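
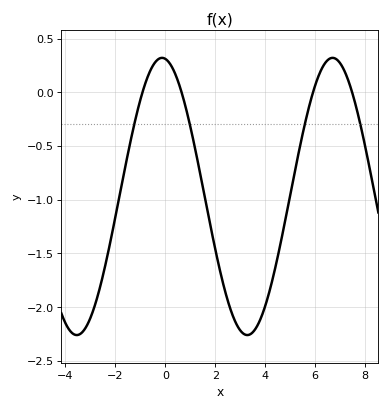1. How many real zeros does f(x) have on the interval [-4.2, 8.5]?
4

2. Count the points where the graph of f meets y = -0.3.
4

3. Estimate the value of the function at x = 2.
-1.46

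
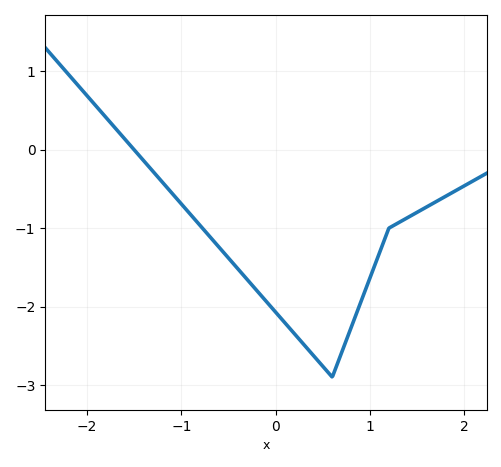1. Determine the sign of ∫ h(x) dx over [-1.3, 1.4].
negative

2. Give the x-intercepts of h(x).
-1.5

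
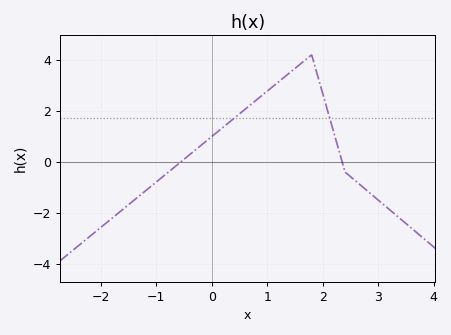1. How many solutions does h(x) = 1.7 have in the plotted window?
2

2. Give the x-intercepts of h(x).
-0.556, 2.35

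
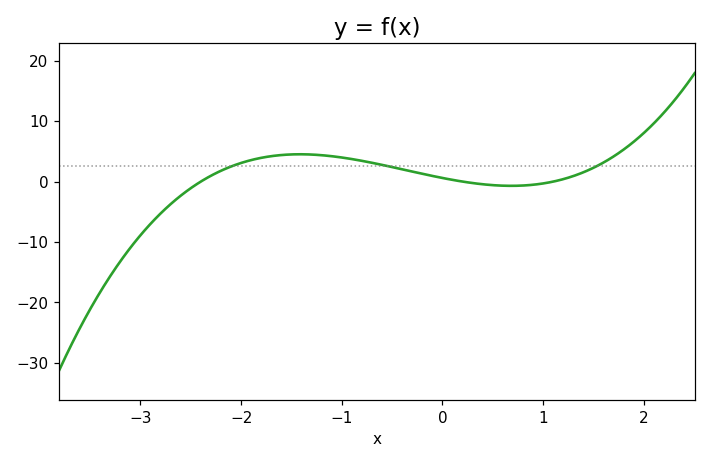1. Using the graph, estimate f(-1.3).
4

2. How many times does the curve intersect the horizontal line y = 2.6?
3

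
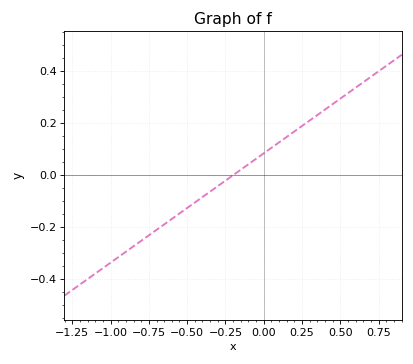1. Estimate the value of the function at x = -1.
-0.336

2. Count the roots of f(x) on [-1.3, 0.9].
1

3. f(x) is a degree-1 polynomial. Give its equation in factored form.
y = 0.42(x + 0.2)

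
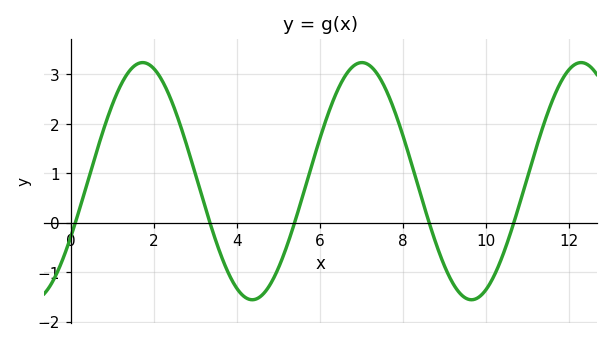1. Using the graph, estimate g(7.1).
3.23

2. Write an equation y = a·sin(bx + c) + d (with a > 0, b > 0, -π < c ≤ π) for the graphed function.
y = 2.4sin(1.19x - 0.492) + 0.84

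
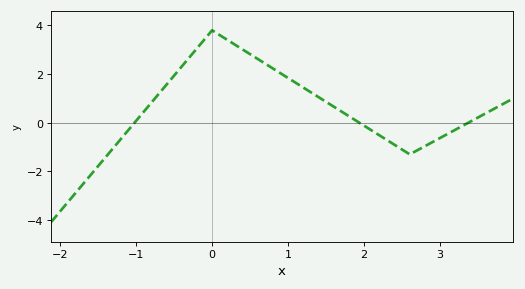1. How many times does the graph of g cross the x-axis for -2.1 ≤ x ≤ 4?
3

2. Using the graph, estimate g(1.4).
1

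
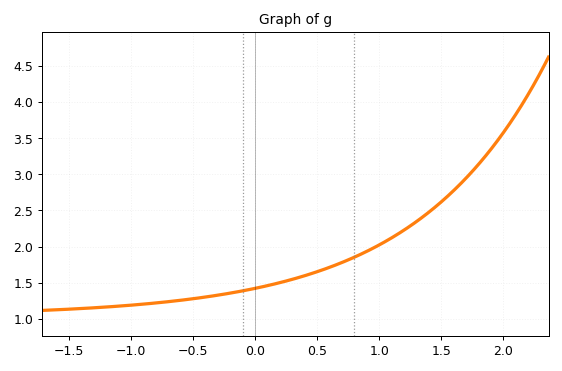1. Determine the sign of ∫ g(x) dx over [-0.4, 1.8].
positive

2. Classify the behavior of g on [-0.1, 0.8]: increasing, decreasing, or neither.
increasing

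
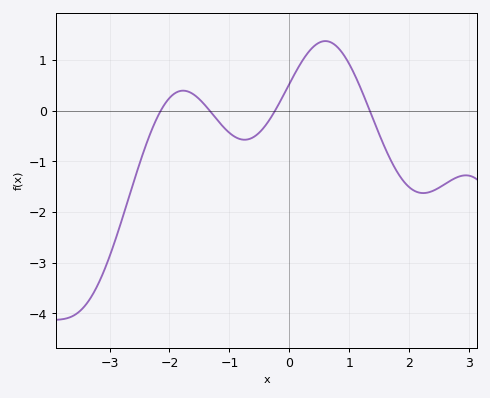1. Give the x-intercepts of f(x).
-2.1, -1.3, -0.2, 1.3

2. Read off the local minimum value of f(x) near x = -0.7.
-0.6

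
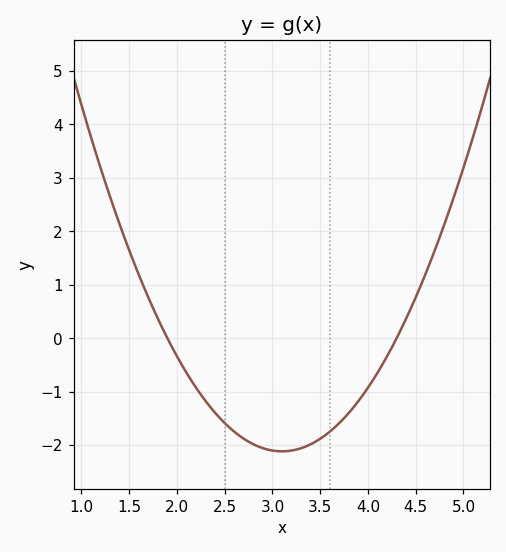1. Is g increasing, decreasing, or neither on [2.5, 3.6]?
neither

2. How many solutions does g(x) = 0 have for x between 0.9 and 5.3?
2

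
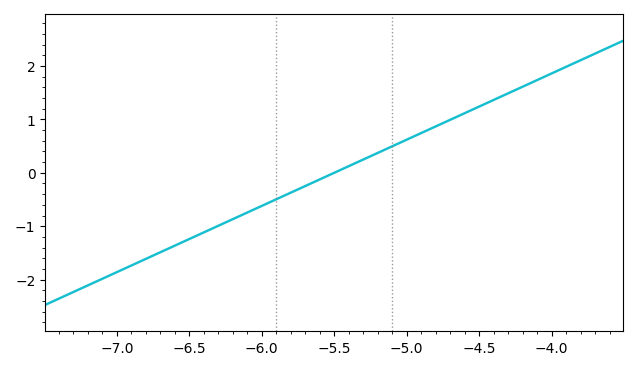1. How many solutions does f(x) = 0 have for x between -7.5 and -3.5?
1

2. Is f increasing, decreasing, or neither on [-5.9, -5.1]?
increasing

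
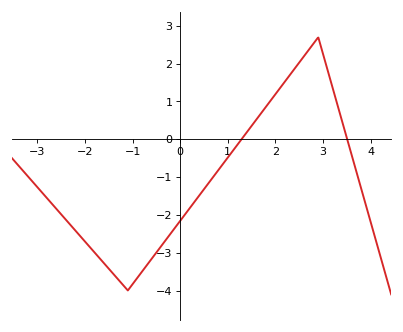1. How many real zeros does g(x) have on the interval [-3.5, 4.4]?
2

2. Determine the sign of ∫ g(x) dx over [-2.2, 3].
negative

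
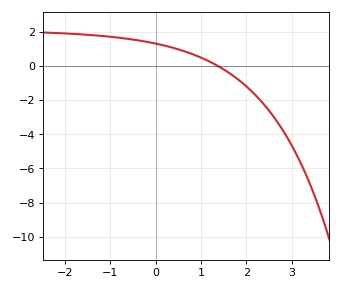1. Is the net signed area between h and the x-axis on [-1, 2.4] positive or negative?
positive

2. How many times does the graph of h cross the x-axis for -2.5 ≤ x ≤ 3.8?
1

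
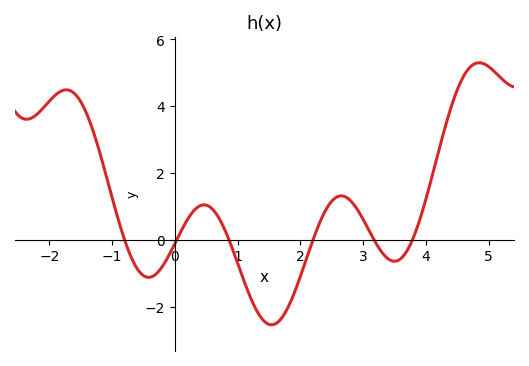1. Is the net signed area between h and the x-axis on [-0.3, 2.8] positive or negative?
negative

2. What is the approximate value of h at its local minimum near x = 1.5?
-2.6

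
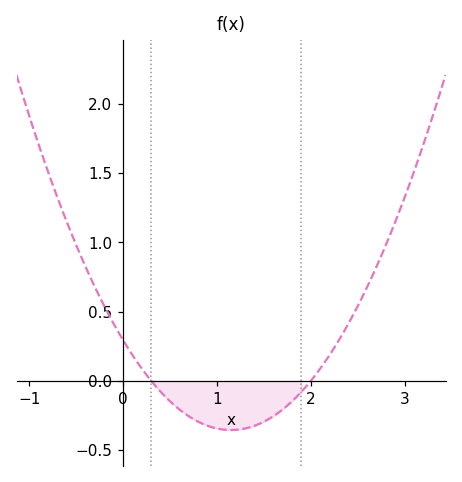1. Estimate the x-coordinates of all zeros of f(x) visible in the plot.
0.3, 2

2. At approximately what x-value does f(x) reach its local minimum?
1.15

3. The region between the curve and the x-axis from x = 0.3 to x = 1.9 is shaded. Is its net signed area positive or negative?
negative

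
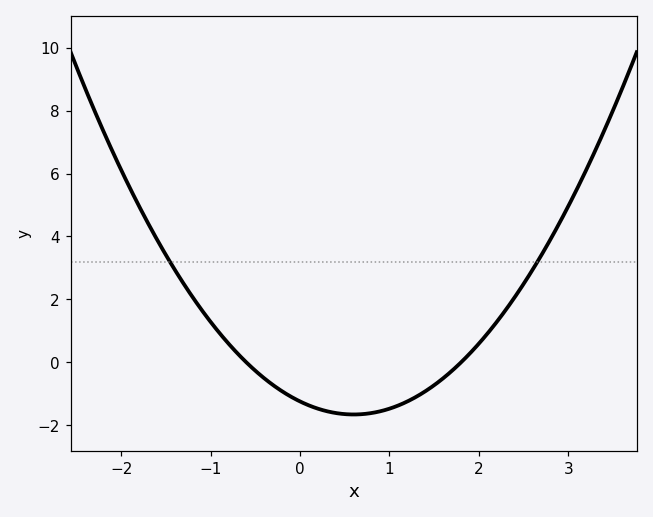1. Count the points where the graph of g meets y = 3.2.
2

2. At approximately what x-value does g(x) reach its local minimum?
0.6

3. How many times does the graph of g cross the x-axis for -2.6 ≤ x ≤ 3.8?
2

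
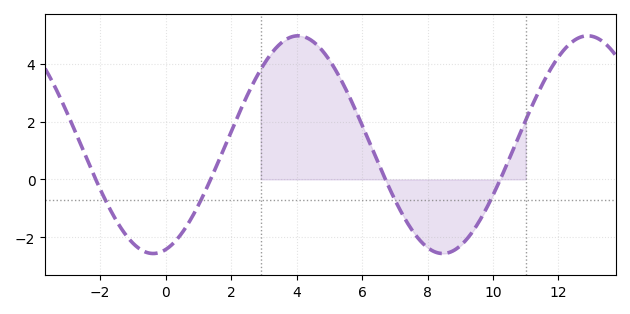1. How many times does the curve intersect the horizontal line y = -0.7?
4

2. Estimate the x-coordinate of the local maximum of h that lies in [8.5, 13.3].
12.8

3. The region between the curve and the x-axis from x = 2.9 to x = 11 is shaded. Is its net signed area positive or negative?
positive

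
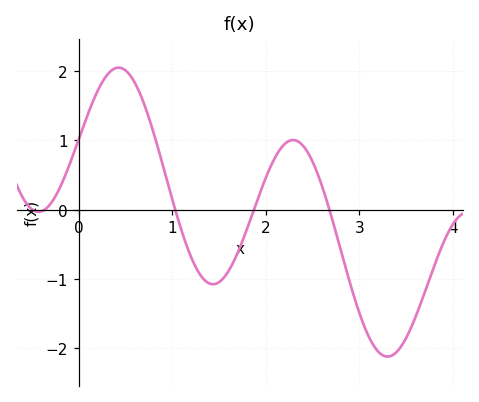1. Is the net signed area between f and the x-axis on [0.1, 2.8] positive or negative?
positive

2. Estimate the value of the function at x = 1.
0.156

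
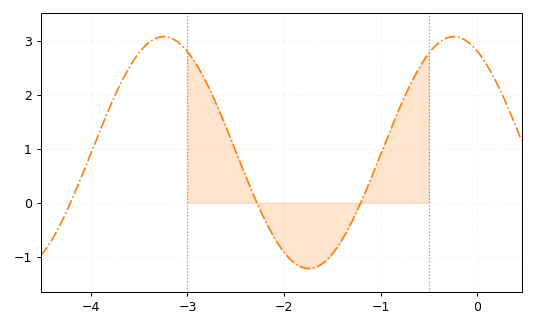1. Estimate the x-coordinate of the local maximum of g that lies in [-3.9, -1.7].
-3.25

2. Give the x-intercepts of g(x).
-4.21, -2.28, -1.21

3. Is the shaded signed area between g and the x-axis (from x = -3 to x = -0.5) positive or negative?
positive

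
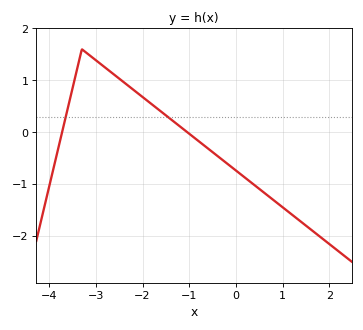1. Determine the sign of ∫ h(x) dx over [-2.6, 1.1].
negative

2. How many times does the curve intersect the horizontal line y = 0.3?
2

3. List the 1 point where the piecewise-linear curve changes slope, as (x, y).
(-3.3, 1.6)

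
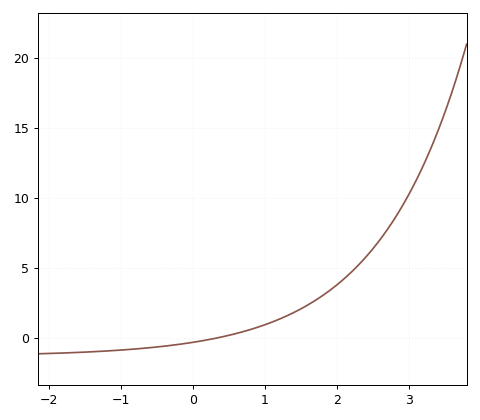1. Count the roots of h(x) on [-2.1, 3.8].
1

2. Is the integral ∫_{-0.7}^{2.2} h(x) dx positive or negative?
positive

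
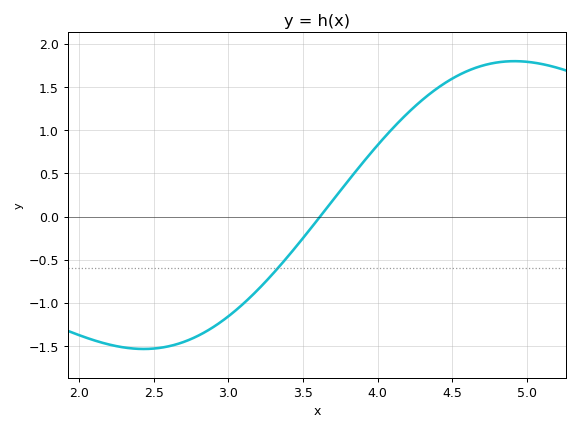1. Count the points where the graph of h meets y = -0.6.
1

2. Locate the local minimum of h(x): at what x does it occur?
2.45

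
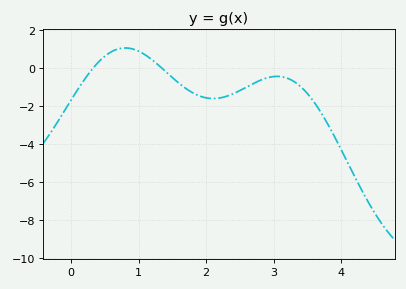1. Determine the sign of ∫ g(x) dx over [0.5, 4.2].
negative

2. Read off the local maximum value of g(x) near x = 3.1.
-0.452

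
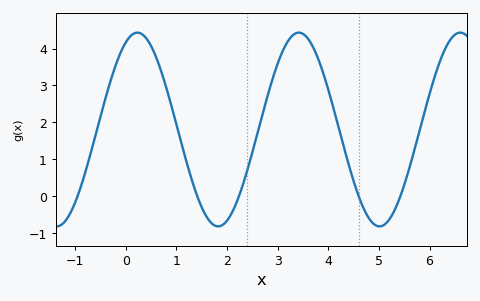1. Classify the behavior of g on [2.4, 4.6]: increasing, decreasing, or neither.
neither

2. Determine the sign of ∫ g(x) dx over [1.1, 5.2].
positive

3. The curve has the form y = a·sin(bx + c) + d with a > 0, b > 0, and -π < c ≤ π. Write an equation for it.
y = 2.62sin(2x + 1.1) + 1.81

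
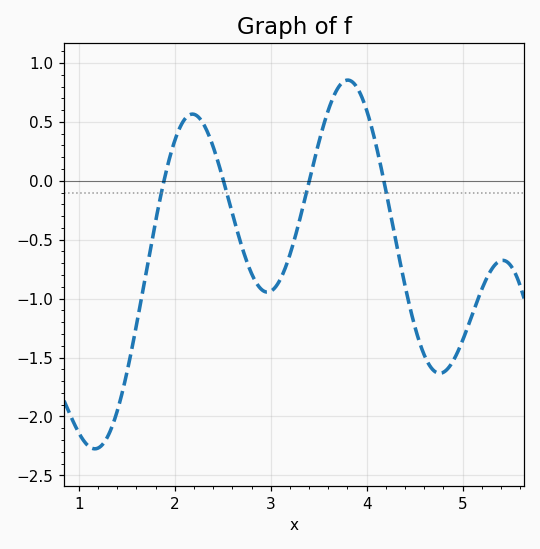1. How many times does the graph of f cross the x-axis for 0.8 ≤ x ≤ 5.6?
4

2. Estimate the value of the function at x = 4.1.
0.297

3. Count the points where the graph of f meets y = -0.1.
4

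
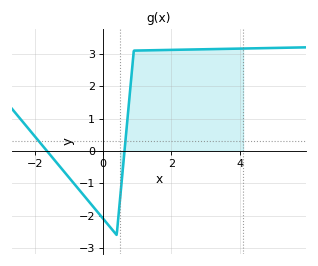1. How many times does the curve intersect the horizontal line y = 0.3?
2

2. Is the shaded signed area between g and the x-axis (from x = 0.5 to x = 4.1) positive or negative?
positive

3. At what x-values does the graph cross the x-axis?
-1.64, 0.628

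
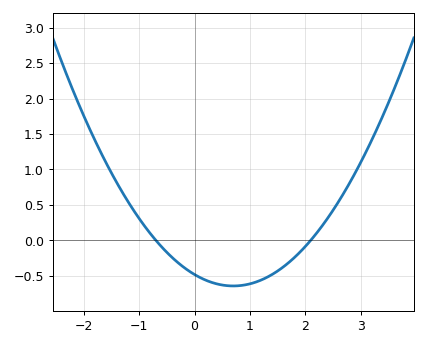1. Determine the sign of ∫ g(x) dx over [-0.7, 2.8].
negative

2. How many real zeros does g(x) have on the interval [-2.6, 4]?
2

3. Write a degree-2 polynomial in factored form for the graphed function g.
y = 0.33(x + 0.7)(x - 2.1)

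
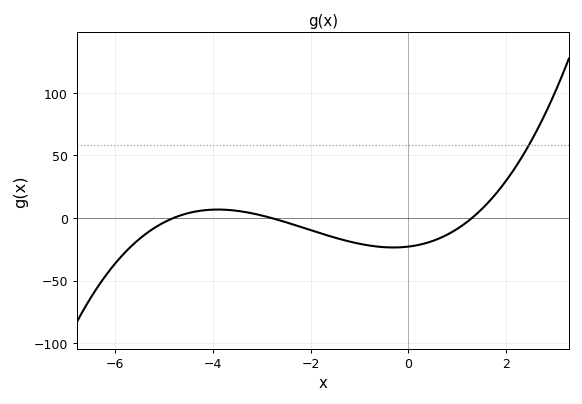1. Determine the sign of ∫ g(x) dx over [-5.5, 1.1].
negative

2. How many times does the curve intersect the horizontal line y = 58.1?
1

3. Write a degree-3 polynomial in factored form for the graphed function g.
y = 1.31(x + 4.8)(x + 2.8)(x - 1.3)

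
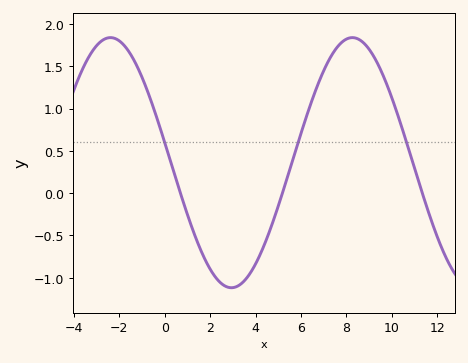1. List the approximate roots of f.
0.6, 5.2, 11.4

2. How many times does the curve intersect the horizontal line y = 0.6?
3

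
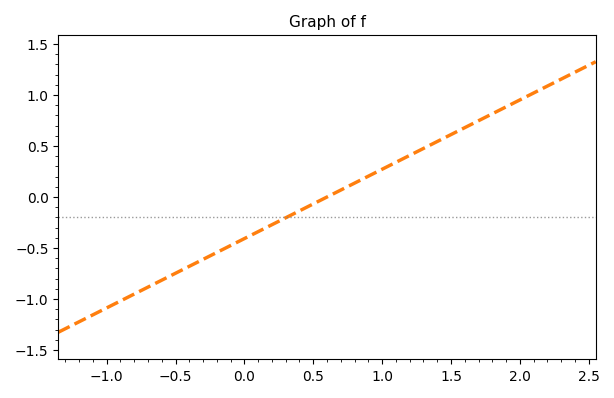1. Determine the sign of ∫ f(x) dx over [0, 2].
positive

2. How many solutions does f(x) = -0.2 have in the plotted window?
1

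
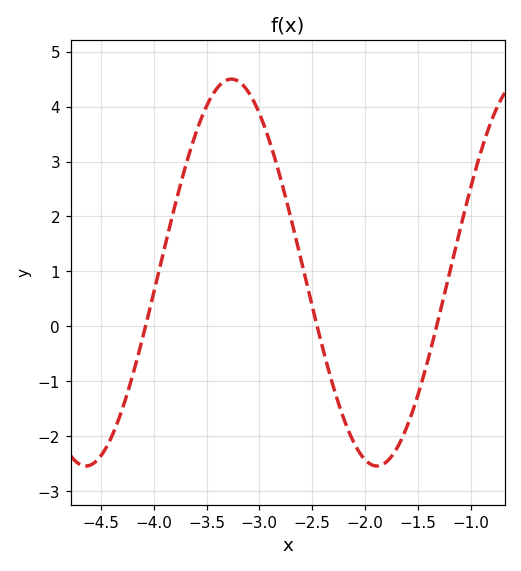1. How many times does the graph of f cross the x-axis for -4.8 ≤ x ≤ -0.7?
3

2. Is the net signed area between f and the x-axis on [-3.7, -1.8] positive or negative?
positive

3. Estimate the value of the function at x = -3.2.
4.5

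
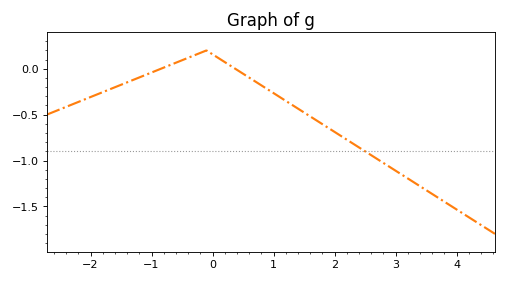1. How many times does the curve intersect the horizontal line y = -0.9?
1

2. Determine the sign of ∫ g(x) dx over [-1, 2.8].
negative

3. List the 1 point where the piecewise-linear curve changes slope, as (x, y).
(-0.1, 0.2)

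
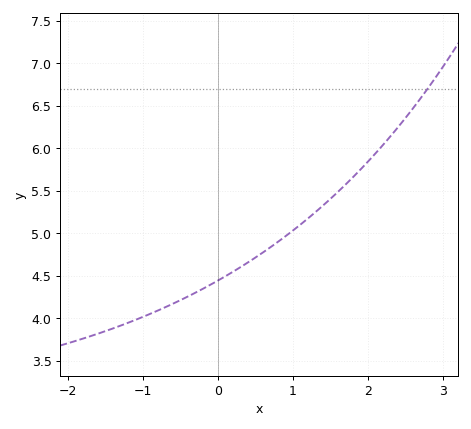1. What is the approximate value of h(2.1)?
5.95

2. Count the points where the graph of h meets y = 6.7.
1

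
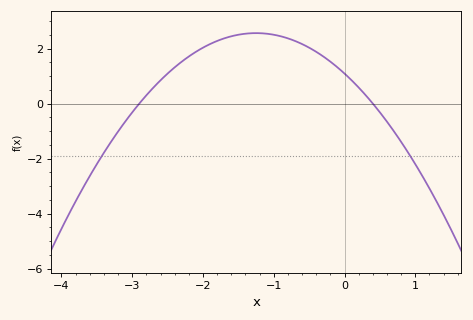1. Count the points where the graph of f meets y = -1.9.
2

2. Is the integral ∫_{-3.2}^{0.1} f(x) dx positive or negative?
positive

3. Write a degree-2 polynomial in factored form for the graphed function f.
y = -0.94(x + 2.9)(x - 0.4)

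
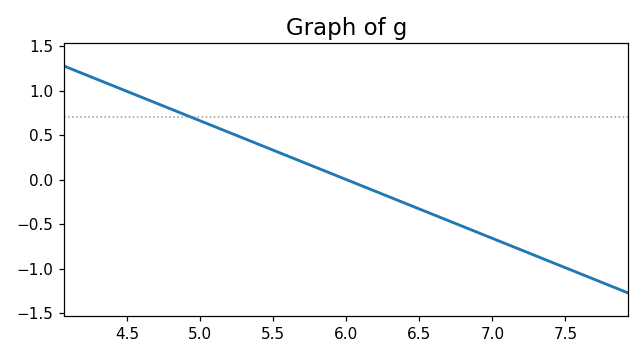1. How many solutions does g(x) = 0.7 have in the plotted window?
1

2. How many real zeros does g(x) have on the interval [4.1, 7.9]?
1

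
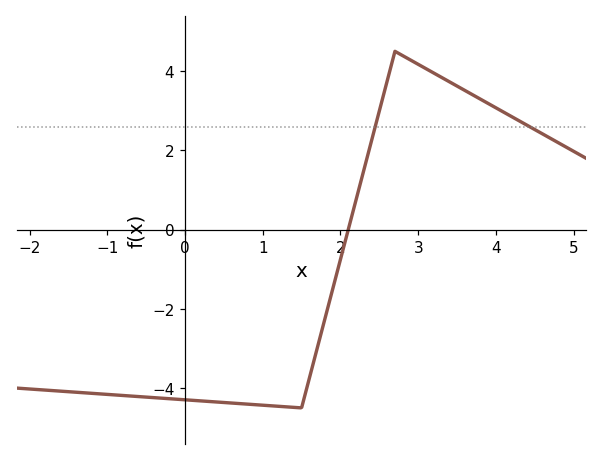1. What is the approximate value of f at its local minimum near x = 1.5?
-4.4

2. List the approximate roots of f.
2.1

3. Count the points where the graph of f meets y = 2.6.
2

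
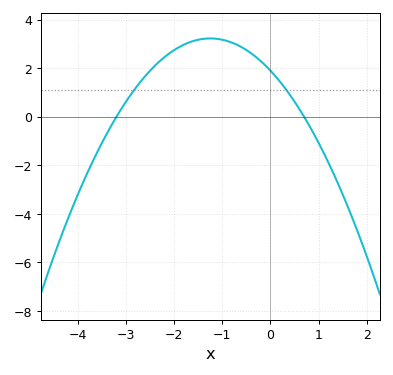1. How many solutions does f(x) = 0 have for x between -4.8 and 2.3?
2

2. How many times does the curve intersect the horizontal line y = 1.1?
2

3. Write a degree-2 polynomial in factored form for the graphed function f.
y = -0.85(x + 3.2)(x - 0.7)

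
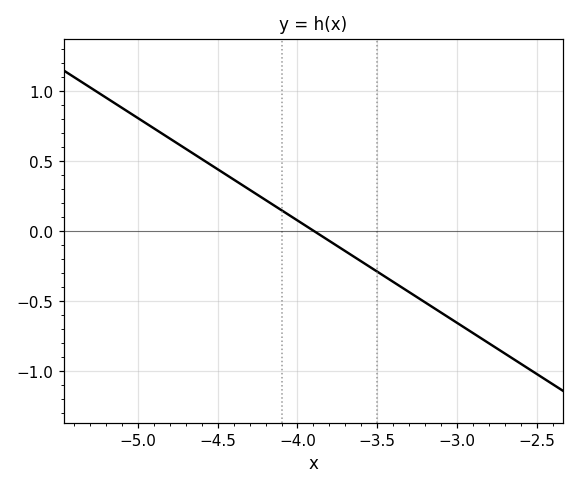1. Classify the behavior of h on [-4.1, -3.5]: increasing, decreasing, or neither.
decreasing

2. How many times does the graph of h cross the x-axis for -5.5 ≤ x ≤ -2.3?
1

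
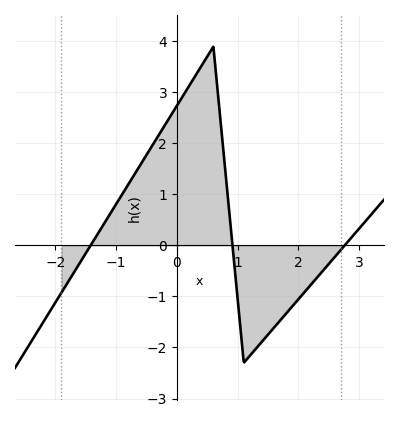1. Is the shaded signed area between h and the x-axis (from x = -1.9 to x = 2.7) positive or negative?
positive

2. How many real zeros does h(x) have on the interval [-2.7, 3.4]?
3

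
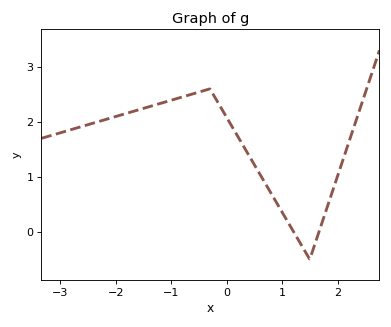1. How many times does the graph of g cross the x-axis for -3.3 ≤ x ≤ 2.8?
2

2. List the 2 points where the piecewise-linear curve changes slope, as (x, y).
(-0.3, 2.6); (1.5, -0.5)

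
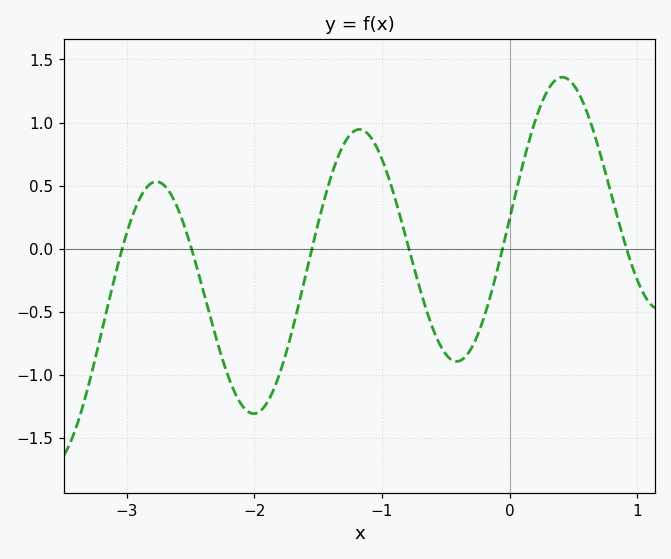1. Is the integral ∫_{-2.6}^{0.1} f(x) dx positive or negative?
negative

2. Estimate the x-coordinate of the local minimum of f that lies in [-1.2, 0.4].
-0.414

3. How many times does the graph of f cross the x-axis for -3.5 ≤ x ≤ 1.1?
6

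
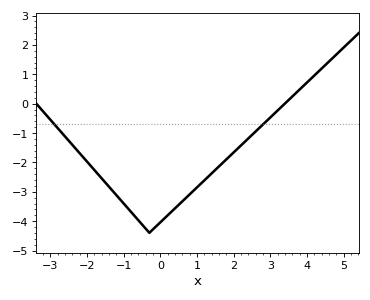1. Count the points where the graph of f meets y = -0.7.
2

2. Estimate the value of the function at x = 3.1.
-0.35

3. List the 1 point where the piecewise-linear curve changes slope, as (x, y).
(-0.3, -4.4)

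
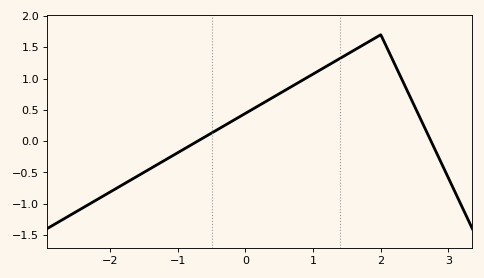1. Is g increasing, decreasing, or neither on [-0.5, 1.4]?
increasing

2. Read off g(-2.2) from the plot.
-0.937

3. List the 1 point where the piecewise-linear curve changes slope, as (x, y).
(2, 1.7)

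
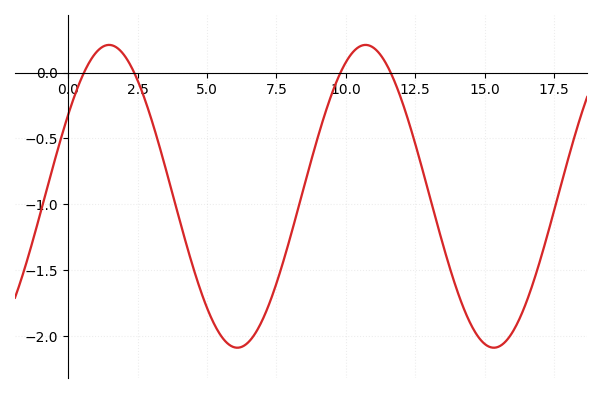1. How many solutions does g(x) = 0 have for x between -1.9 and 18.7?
4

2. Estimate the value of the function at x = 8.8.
-0.632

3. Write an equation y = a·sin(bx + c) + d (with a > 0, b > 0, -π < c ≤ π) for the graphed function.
y = 1.15sin(0.68x + 0.57) - 0.94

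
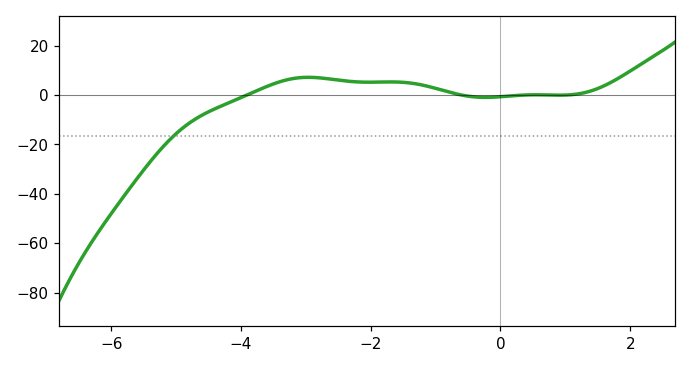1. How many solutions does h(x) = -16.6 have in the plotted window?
1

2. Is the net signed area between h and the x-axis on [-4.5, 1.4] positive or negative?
positive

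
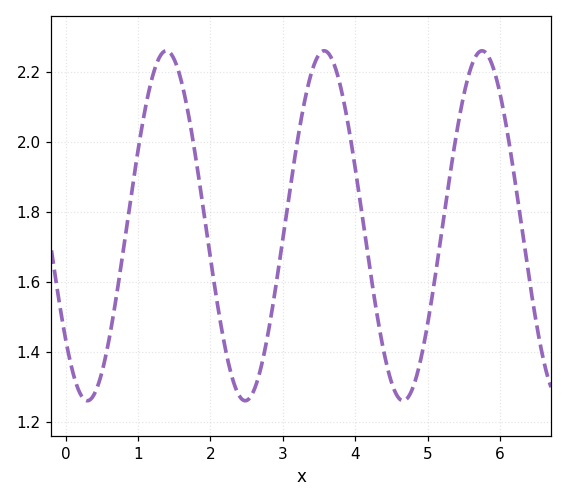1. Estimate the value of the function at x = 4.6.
1.26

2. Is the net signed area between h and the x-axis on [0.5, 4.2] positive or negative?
positive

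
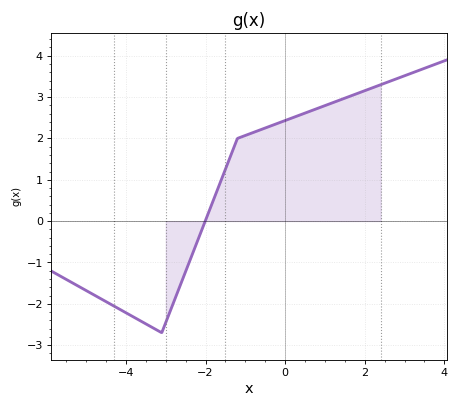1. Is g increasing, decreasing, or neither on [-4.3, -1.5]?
neither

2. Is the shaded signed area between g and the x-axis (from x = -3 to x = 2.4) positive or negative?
positive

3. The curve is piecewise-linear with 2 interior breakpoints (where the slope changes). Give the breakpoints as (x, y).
(-3.1, -2.7); (-1.2, 2)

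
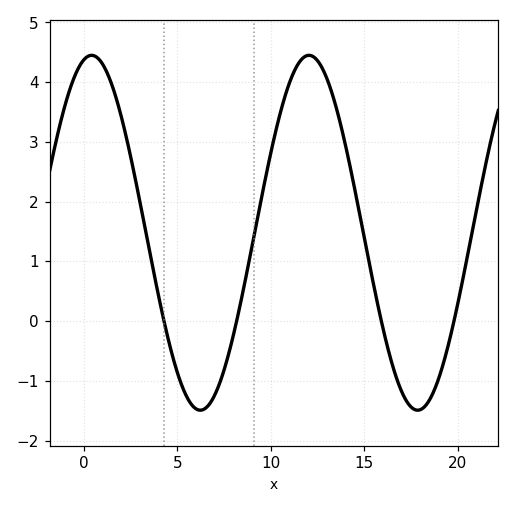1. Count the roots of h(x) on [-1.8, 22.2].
4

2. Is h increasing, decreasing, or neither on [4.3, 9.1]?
neither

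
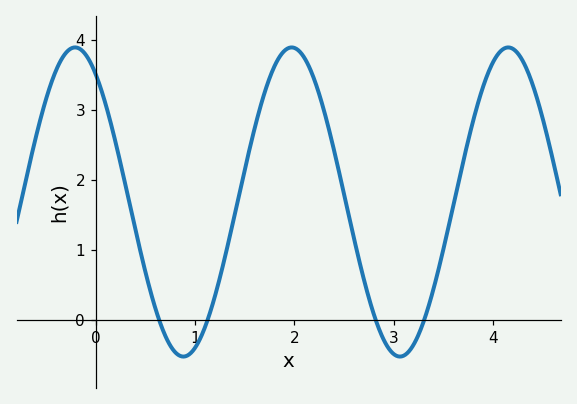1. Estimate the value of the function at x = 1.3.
0.894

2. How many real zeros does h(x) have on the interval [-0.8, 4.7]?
4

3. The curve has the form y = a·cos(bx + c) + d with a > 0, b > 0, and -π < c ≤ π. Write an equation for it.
y = 2.21cos(2.88x + 0.6) + 1.69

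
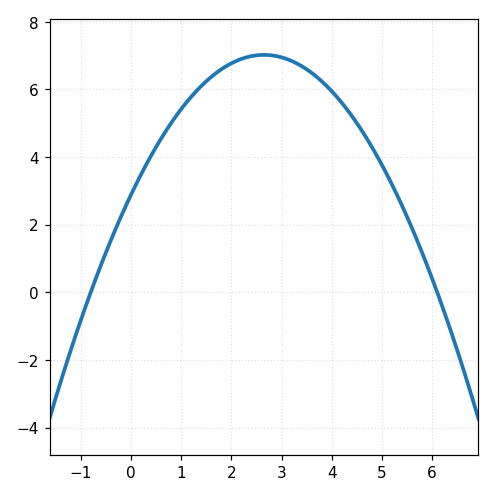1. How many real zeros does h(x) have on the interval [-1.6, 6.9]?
2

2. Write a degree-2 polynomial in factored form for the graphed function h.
y = -0.59(x + 0.8)(x - 6.1)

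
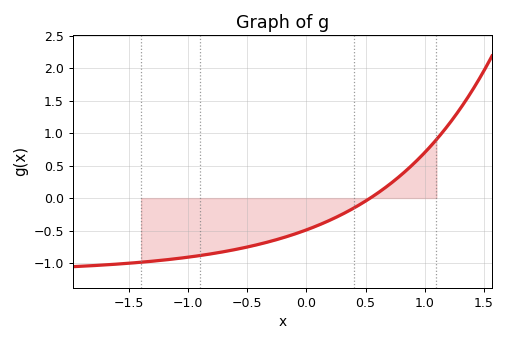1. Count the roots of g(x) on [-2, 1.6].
1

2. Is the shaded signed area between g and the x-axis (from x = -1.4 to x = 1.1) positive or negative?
negative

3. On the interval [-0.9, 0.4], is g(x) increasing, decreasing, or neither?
increasing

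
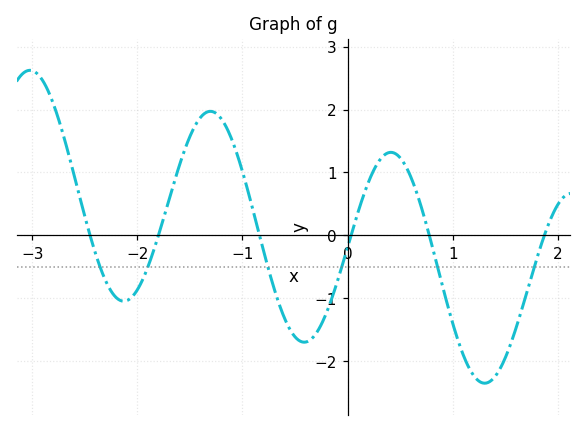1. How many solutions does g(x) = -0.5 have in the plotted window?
6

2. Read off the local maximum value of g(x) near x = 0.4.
1.32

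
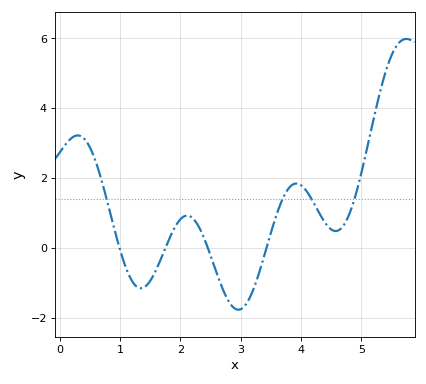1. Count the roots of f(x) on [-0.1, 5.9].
4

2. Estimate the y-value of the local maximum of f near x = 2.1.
0.924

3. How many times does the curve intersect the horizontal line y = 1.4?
4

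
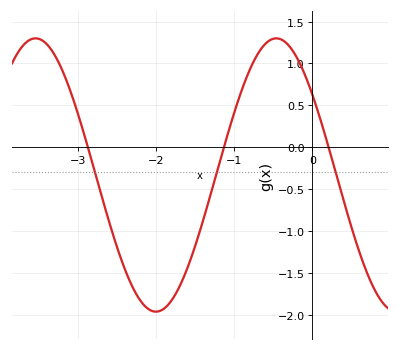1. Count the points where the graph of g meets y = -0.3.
3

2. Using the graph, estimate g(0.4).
-0.65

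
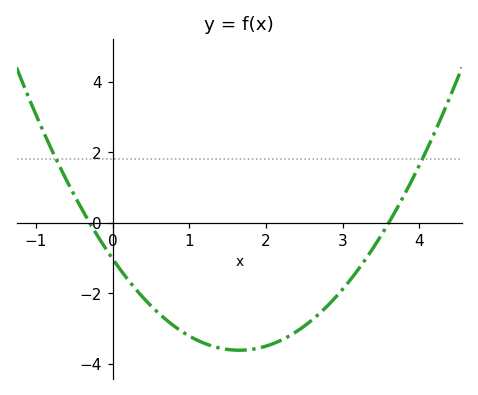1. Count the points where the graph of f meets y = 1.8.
2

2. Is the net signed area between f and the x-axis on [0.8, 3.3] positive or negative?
negative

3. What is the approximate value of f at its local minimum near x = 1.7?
-3.61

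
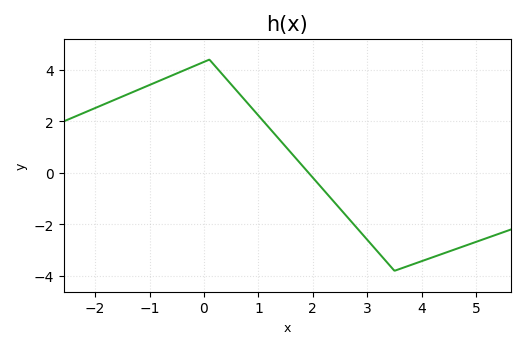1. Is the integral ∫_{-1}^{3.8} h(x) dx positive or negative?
positive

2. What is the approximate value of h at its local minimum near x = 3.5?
-3.8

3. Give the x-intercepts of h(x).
1.92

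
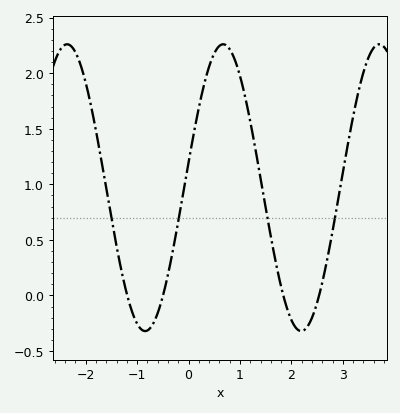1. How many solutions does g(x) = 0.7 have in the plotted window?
4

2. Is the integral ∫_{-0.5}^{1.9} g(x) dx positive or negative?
positive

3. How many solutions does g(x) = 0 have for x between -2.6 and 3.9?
4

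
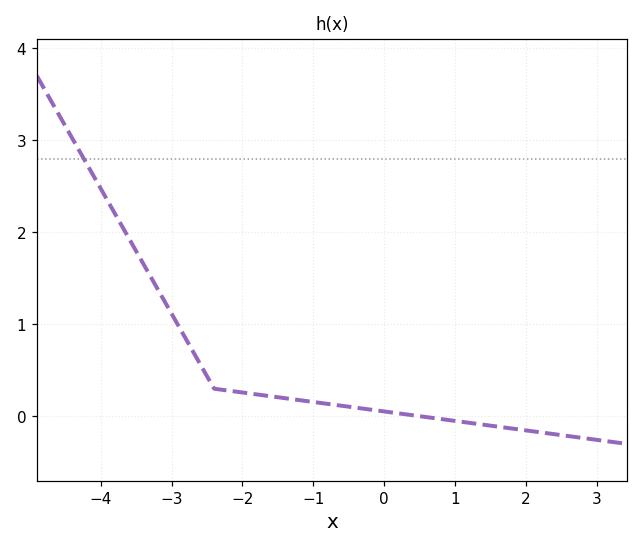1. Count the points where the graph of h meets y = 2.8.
1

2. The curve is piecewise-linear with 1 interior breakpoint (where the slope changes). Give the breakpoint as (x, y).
(-2.4, 0.3)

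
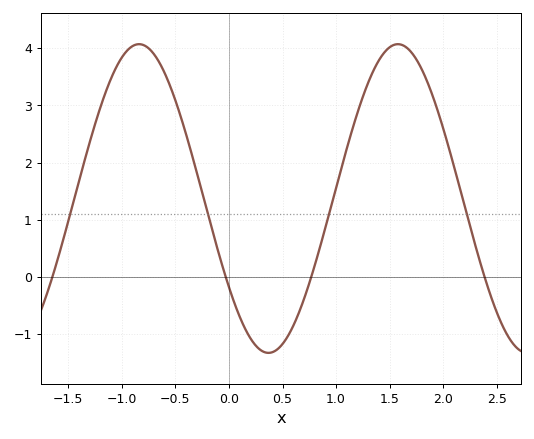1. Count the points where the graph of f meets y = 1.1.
4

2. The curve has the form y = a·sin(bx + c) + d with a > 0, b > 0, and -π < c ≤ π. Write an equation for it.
y = 2.7sin(2.6x - 2.53) + 1.37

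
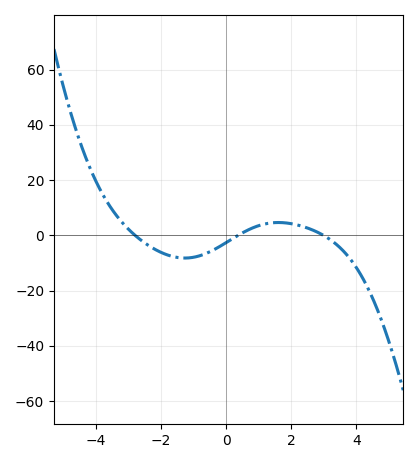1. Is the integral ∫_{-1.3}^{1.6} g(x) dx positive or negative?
negative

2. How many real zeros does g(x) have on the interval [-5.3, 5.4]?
3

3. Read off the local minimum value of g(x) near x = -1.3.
-8.22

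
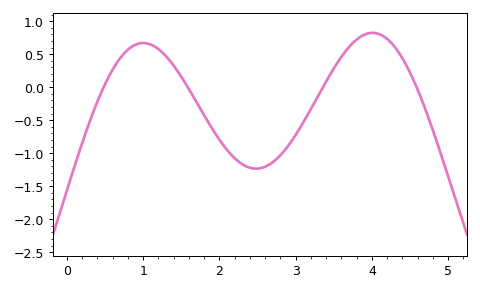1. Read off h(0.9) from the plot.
0.65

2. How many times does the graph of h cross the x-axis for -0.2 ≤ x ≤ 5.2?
4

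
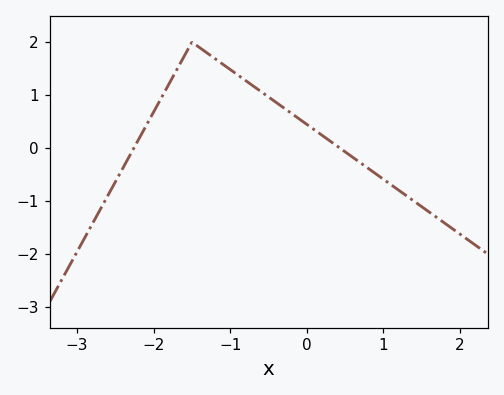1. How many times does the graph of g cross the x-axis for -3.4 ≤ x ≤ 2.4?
2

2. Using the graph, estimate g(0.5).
-0.07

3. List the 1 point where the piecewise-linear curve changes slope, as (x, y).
(-1.5, 2)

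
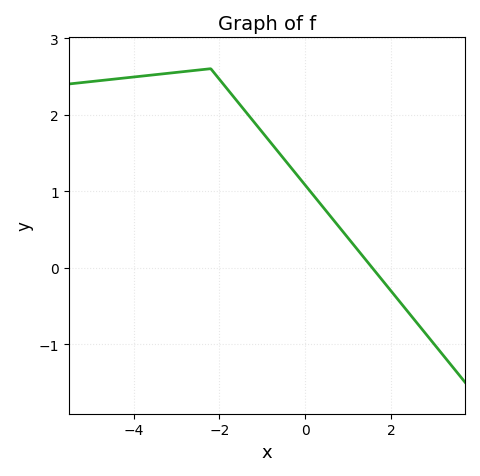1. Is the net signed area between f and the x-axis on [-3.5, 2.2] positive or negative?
positive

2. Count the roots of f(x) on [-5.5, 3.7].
1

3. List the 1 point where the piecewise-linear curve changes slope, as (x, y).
(-2.2, 2.6)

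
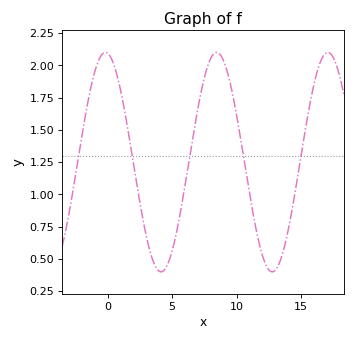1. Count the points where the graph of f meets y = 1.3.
5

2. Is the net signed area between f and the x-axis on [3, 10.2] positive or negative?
positive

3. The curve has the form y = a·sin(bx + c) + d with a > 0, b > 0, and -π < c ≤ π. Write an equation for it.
y = 0.85sin(0.73x + 1.69) + 1.25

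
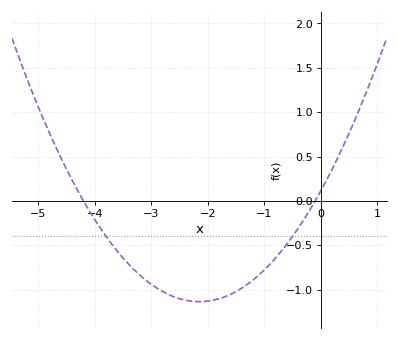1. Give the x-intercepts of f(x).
-4.2, -0.1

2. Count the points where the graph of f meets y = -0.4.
2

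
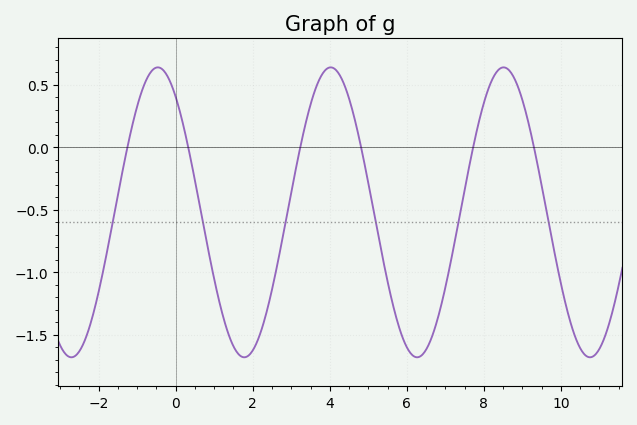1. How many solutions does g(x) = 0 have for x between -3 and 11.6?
6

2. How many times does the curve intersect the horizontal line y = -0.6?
6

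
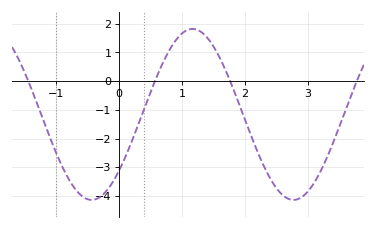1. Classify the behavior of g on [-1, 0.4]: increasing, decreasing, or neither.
neither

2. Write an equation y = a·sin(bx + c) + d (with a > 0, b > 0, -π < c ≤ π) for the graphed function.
y = 2.98sin(2x - 0.71) - 1.16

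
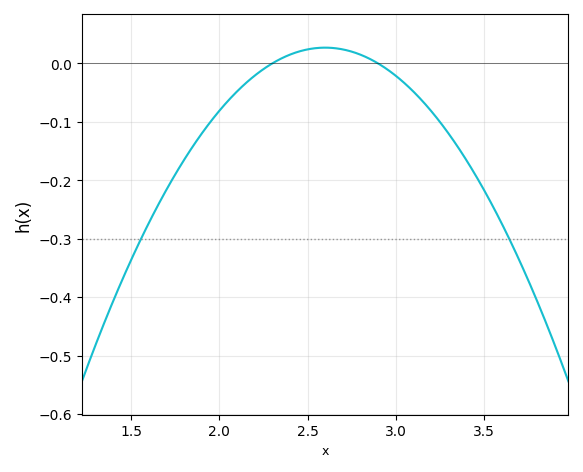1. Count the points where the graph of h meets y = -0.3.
2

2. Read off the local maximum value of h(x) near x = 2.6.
0.03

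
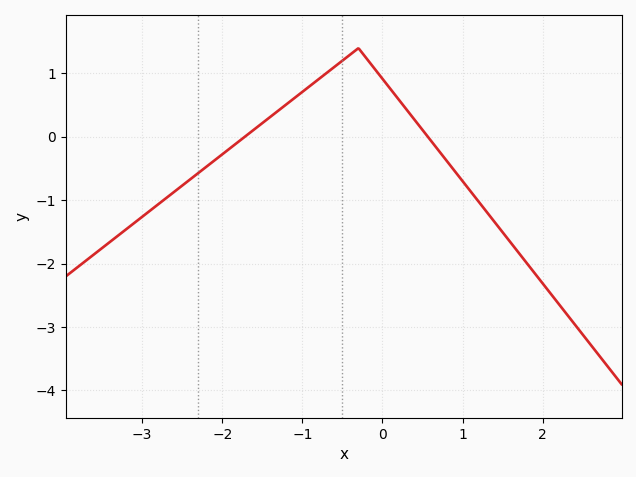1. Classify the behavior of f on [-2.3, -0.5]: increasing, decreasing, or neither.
increasing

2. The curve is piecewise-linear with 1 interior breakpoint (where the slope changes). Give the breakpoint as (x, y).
(-0.3, 1.4)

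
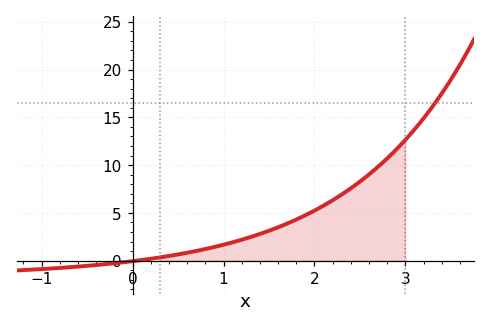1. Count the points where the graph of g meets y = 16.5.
1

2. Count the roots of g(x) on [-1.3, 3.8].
1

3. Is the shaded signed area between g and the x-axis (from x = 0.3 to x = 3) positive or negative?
positive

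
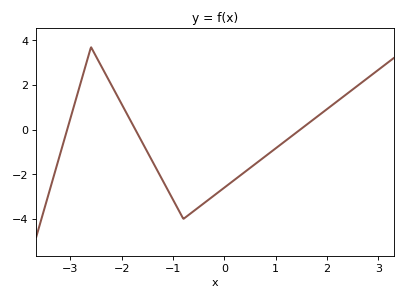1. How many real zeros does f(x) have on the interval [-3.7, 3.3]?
3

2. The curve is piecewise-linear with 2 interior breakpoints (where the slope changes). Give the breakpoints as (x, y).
(-2.6, 3.7); (-0.8, -4)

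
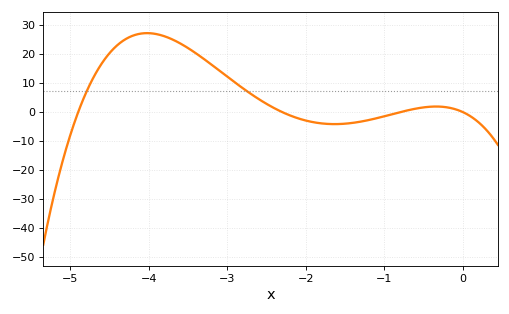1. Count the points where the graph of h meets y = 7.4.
2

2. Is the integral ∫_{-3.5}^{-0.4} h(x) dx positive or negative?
positive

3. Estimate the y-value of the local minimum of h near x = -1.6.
-4.12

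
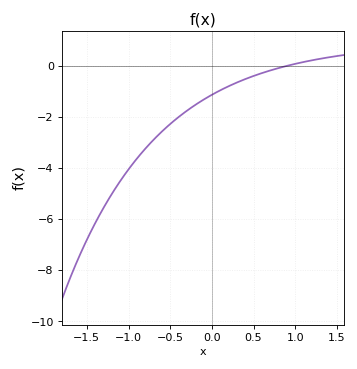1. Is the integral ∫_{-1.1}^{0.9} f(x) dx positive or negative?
negative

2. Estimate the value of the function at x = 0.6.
-0.2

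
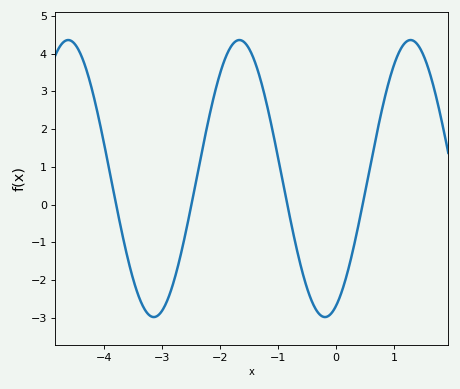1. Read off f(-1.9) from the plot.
3.9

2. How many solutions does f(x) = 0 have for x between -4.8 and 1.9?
4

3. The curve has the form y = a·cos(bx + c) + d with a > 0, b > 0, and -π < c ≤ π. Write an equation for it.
y = 3.67cos(2.1x - 2.7) + 0.69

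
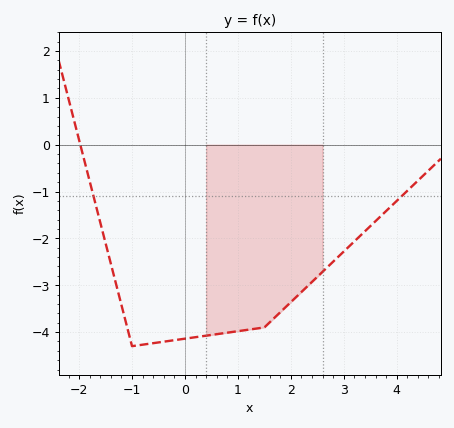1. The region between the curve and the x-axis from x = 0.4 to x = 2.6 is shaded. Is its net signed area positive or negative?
negative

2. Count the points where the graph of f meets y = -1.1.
2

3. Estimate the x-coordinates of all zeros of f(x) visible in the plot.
-1.98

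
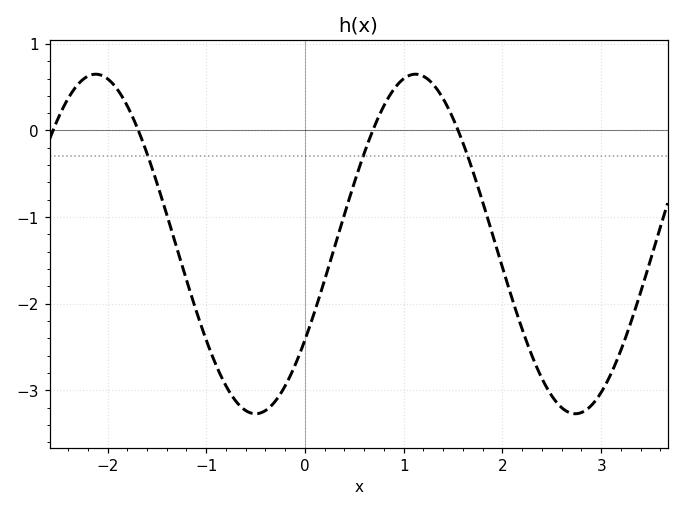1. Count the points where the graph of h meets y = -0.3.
3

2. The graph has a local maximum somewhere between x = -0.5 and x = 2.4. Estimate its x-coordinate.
1.12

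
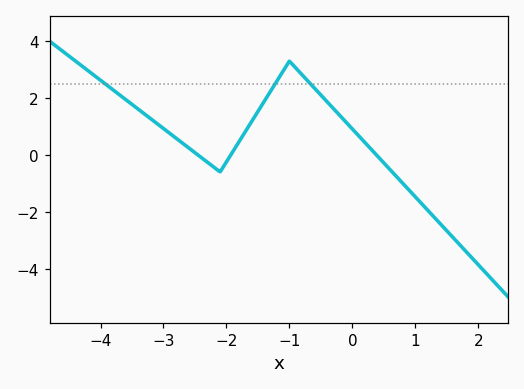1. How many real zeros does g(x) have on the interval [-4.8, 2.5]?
3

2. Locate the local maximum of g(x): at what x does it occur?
-0.998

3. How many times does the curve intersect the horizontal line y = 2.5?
3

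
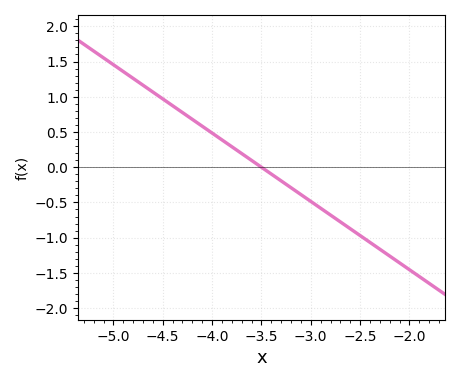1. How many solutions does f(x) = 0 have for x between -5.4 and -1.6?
1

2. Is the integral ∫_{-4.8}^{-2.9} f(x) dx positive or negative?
positive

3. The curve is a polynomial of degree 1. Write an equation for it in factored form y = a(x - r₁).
y = -0.97(x + 3.5)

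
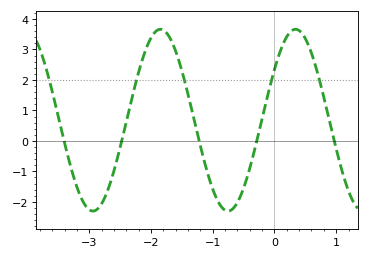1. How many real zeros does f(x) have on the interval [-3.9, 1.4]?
5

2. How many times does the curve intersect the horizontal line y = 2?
5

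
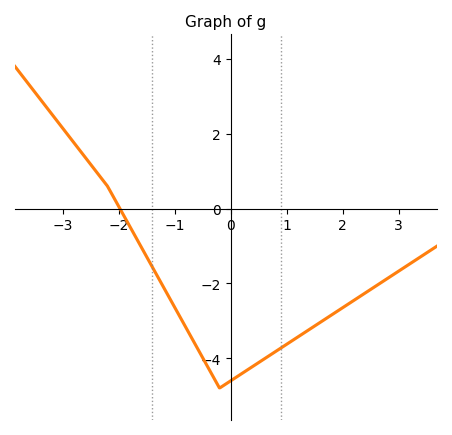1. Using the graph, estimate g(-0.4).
-4.26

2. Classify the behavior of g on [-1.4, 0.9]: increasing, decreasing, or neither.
neither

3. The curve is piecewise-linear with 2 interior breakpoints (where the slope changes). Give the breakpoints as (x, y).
(-2.2, 0.6); (-0.2, -4.8)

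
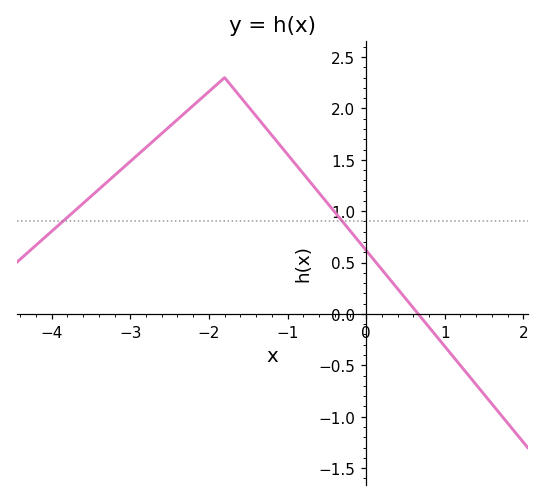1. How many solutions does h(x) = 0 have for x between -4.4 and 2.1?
1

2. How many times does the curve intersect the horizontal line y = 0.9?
2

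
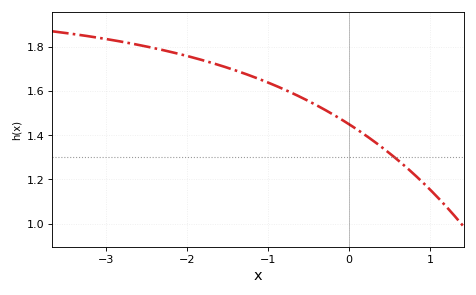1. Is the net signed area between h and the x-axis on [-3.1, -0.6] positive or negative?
positive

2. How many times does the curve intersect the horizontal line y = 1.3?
1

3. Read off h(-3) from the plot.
1.84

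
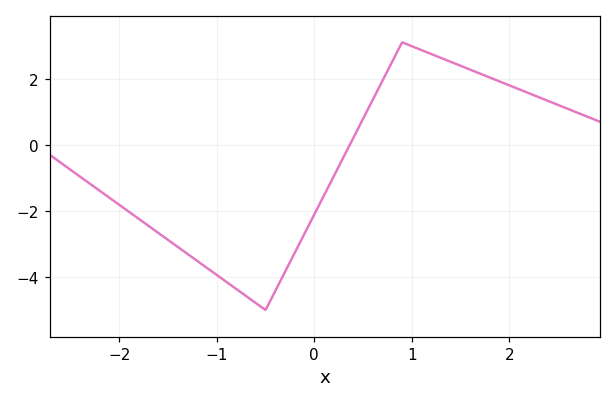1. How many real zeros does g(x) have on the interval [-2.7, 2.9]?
1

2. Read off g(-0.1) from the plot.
-2.6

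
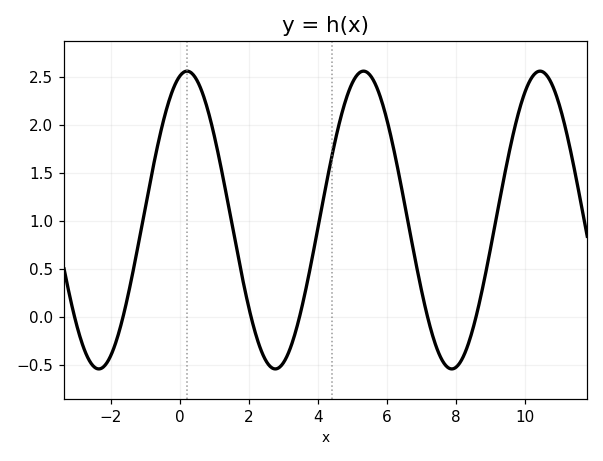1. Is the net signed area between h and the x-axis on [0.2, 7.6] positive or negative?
positive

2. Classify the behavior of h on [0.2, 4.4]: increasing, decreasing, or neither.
neither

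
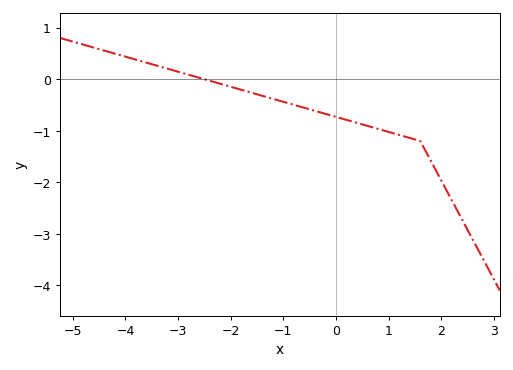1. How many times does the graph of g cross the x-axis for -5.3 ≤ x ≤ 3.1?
1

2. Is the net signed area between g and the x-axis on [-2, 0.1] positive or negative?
negative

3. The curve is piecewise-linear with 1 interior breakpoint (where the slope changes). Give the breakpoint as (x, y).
(1.6, -1.2)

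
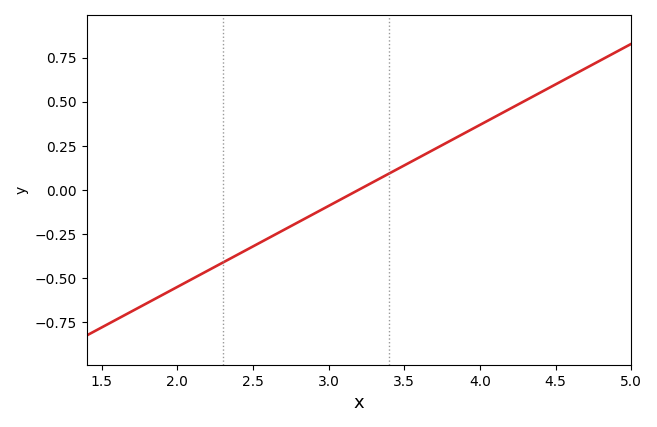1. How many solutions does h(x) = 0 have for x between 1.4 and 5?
1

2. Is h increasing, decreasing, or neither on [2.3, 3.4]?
increasing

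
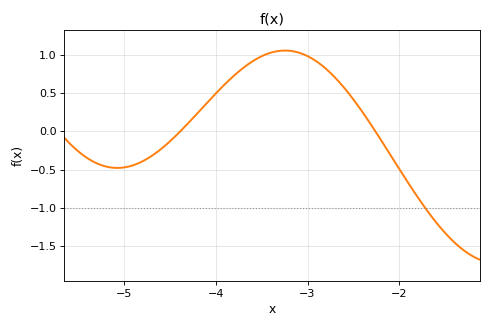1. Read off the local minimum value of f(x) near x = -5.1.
-0.5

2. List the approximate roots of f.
-4.4, -2.3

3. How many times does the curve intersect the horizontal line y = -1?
1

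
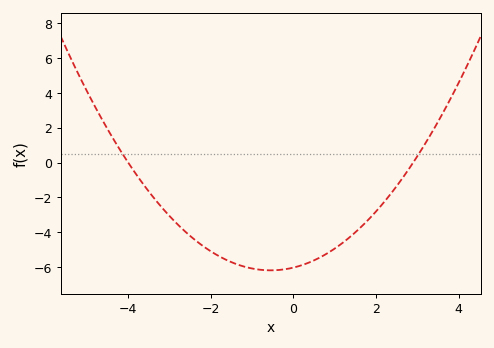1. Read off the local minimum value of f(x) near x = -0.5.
-6.19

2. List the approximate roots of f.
-4, 2.9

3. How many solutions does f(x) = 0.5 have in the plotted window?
2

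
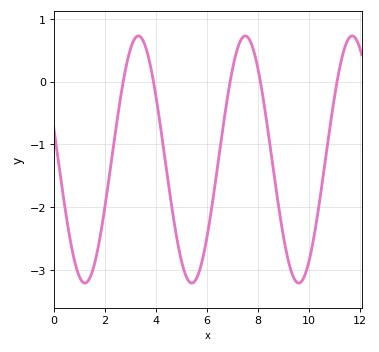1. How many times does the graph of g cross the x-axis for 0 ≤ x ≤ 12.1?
5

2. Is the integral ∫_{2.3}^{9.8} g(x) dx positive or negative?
negative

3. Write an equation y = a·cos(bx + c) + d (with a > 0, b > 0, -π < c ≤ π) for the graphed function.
y = 1.97cos(1.5x + 1.3) - 1.24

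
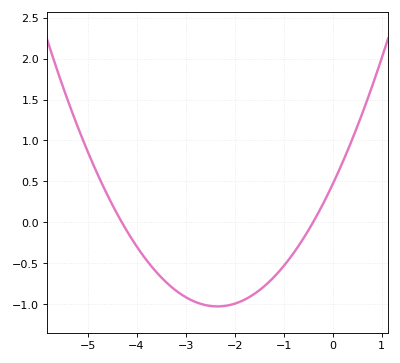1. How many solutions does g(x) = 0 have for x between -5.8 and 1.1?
2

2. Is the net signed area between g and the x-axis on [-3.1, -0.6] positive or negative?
negative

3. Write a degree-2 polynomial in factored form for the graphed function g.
y = 0.27(x + 4.3)(x + 0.4)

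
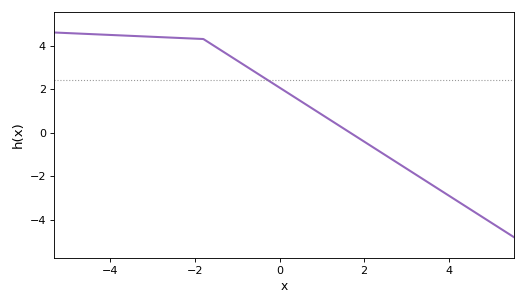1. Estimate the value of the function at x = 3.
-1.65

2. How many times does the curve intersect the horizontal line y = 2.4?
1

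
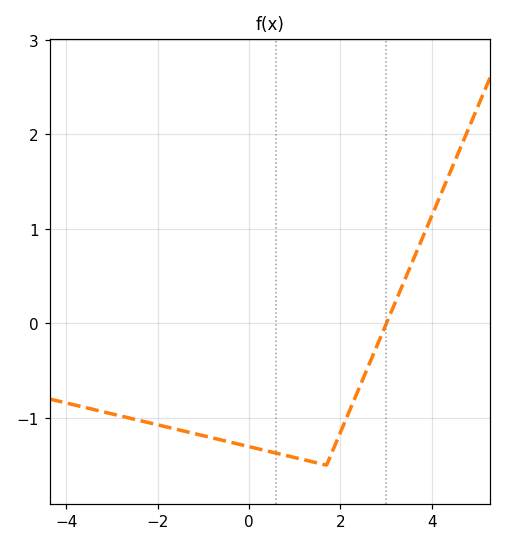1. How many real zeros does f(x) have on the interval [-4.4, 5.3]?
1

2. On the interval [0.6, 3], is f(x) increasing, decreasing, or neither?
neither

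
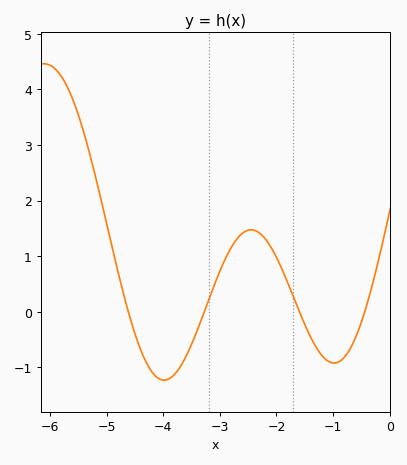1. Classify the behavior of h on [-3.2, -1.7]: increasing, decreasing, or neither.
neither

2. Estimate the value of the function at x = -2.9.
0.957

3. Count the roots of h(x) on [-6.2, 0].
4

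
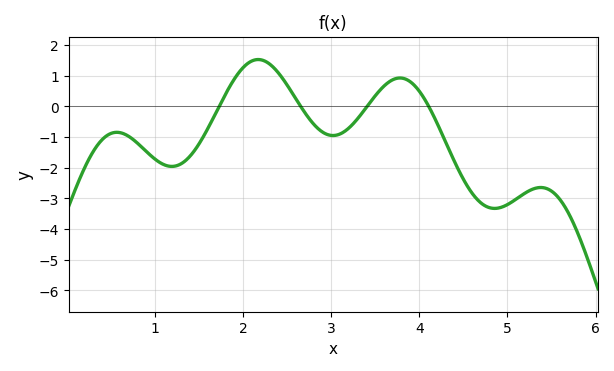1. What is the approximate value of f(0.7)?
-0.975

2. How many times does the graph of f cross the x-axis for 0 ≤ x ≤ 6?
4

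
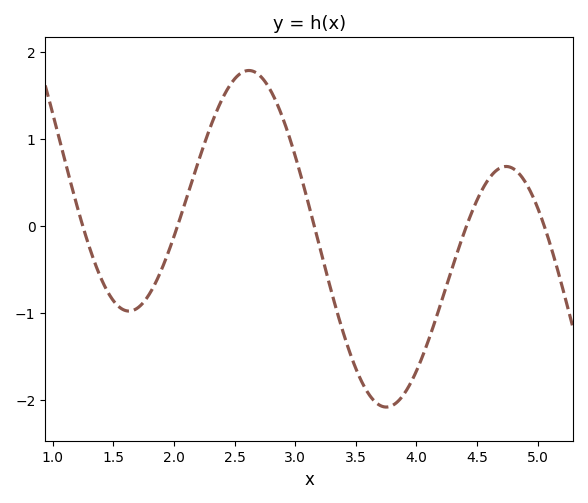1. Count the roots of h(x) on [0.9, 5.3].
5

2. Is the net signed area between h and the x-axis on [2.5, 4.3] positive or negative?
negative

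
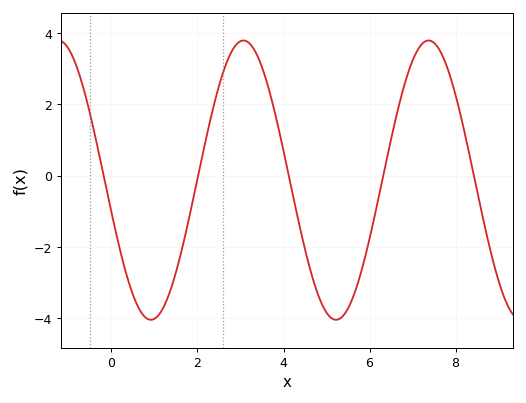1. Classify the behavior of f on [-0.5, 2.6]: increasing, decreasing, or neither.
neither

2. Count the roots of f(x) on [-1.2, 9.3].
5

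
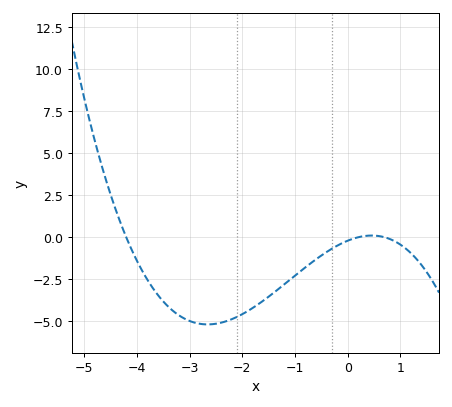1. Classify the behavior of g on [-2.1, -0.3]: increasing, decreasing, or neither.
increasing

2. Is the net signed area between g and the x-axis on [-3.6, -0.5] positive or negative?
negative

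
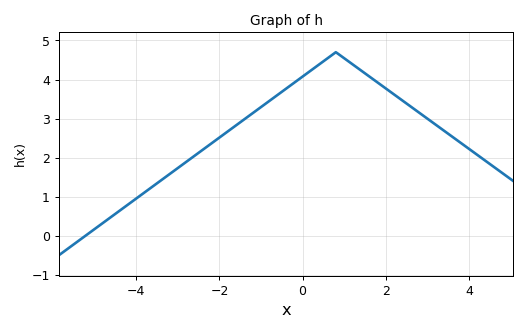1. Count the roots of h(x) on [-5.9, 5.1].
1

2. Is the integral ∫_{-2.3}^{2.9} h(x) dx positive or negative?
positive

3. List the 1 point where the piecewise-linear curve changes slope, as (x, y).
(0.8, 4.7)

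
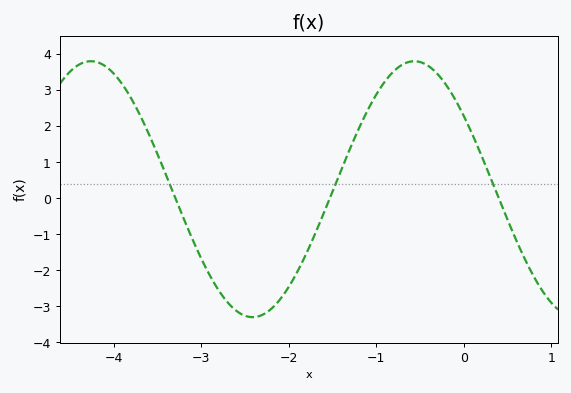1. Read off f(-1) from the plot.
2.87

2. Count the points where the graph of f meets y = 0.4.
3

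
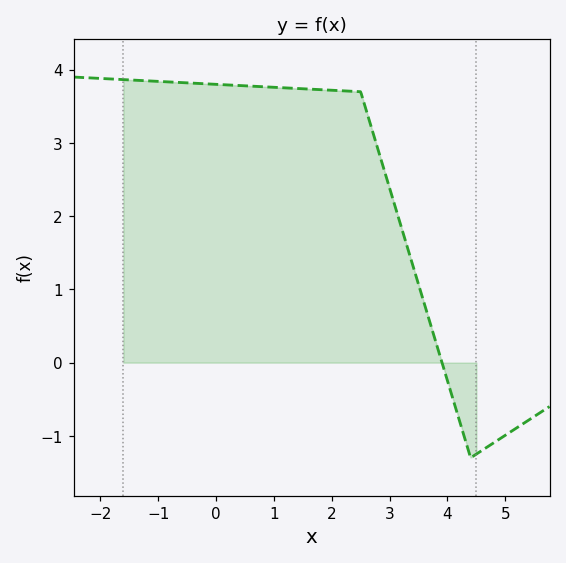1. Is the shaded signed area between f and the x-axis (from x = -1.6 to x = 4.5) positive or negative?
positive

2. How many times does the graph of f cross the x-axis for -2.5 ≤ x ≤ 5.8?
1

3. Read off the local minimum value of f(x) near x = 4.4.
-1.3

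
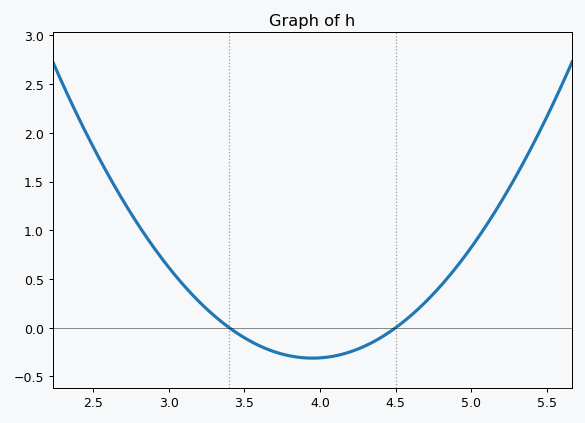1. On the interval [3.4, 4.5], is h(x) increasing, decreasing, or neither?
neither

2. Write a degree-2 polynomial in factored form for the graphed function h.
y = 1.03(x - 3.4)(x - 4.5)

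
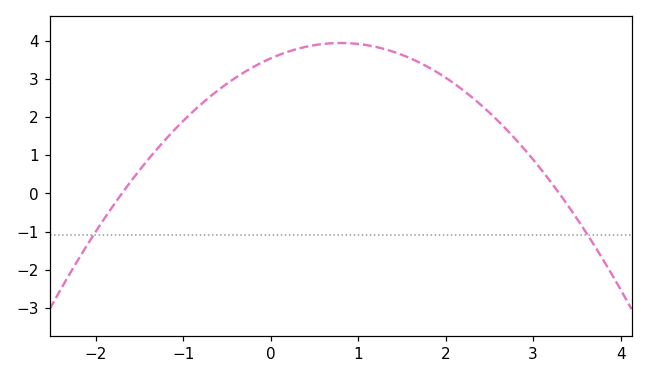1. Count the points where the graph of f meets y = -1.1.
2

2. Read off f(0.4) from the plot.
3.8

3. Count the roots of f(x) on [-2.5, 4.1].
2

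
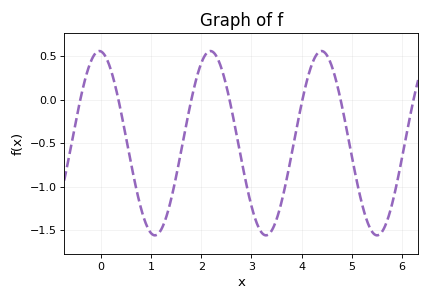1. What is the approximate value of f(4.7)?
0.2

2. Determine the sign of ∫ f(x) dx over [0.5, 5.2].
negative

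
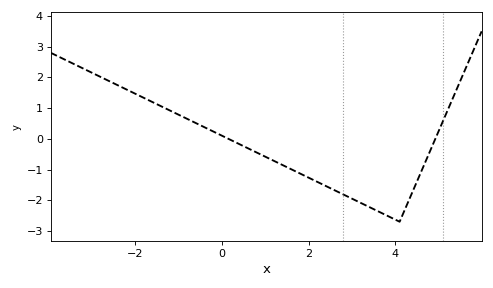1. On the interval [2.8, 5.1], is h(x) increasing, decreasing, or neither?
neither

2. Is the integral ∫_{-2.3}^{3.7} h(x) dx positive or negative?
negative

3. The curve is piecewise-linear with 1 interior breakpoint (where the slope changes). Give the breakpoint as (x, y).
(4.1, -2.7)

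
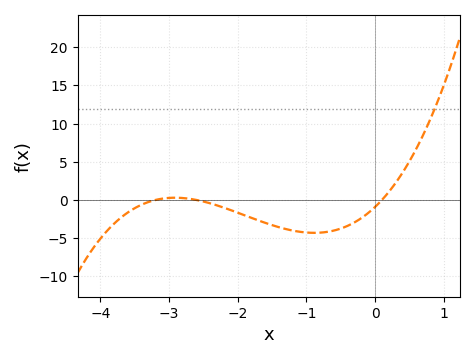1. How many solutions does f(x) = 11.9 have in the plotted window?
1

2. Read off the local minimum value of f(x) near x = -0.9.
-4.3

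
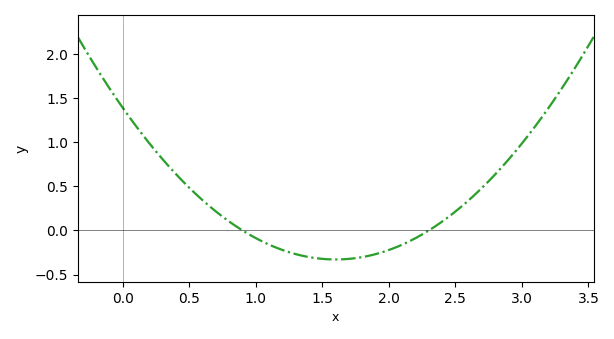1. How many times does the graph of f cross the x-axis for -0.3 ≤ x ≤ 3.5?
2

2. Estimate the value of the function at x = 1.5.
-0.3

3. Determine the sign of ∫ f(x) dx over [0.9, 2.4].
negative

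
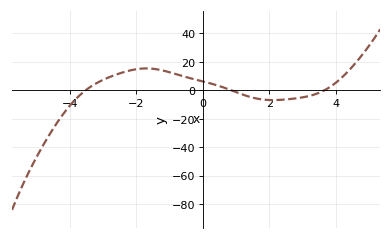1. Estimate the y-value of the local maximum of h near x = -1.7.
16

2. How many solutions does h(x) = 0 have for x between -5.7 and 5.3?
3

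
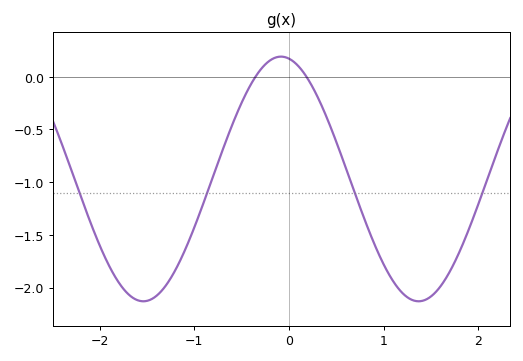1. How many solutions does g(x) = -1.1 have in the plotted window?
4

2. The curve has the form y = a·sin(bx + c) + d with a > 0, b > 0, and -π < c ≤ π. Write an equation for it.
y = 1.16sin(2.2x + 1.8) - 0.97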